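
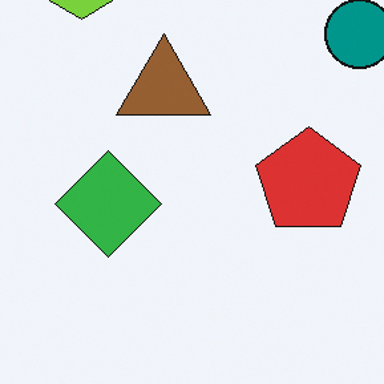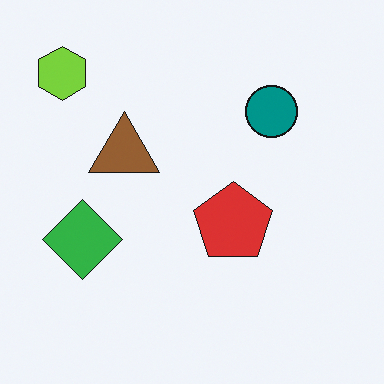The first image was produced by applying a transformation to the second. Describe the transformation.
The first image is the second cropped slightly and scaled back up.

The visible shapes are larger and the field of view is narrower; shapes near the original edges may be partly or wholly outside the frame — a crop-and-rescale.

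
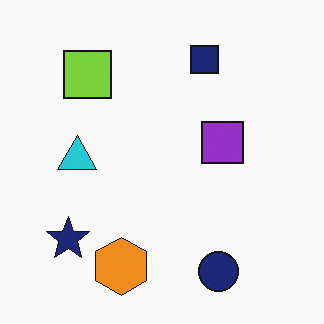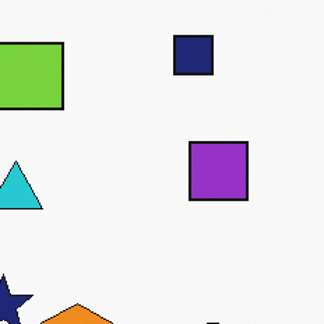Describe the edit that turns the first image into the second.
The image was cropped to a modestly smaller region and rescaled.

The visible shapes are larger and the field of view is narrower; shapes near the original edges may be partly or wholly outside the frame — a crop-and-rescale.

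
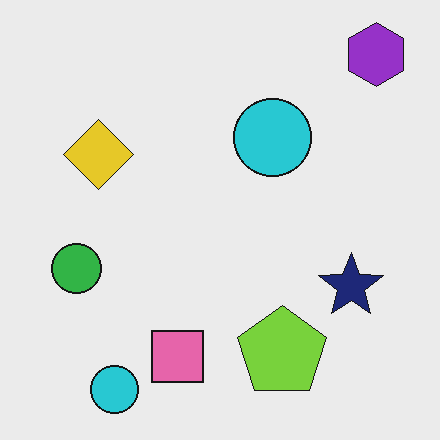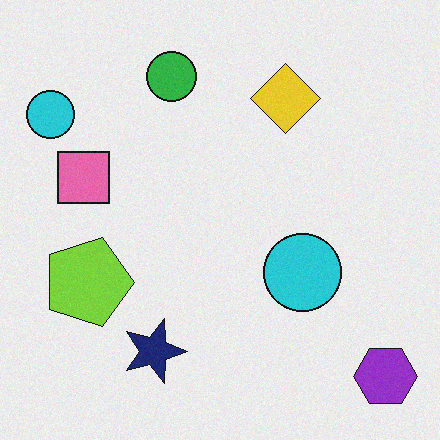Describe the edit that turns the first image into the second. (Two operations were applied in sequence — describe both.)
The second image is the first rotated 90° clockwise, then degraded with a light layer of grain.

The purple hexagon sits in the top-right of the first image and the bottom-right of the second — consistent with a whole-image 90° clockwise rotation. Random speckle covers the whole image, including the flat background.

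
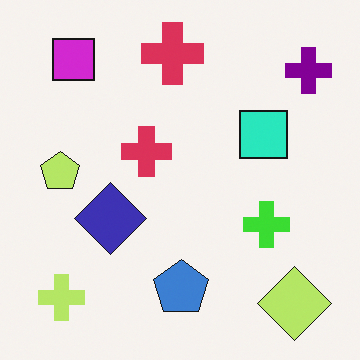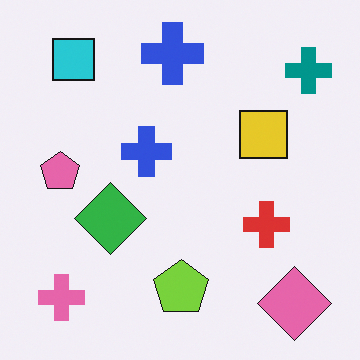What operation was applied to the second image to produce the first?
The first image is the second hue-shifted by a moderate amount.

Every shape's color has rotated by the same amount around the hue wheel — a uniform hue shift.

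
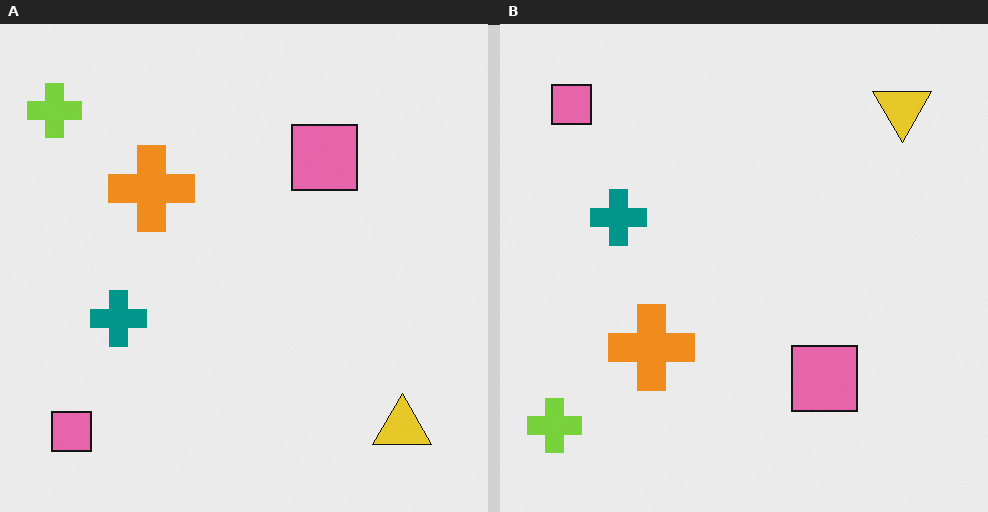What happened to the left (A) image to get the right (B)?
The right (B) image is the left (A) flipped vertically (top ↔ bottom).

The yellow triangle is in the bottom-right of the left (A) image and the top-right of the right (B) — shapes on opposite sides of the horizontal midline have swapped in a mirror flip.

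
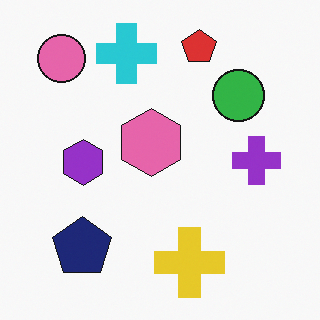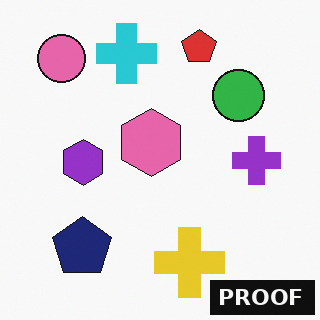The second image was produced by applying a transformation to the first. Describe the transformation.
Watermarked with the text "PROOF" in the lower-right corner.

A dark label reading "PROOF" appears in the lower-right corner.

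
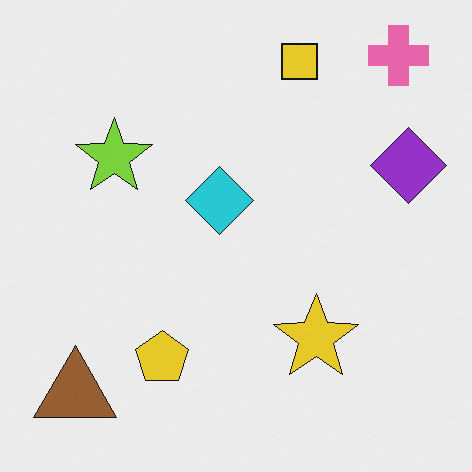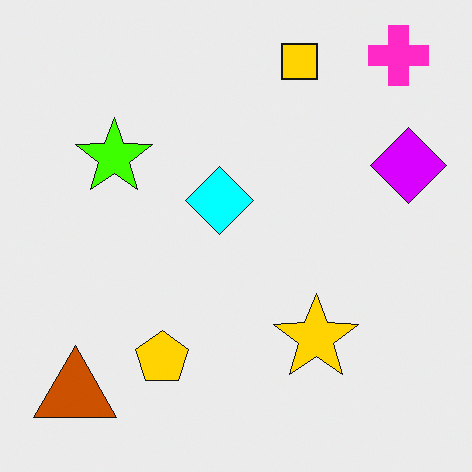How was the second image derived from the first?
This is the original image made much more vivid (saturation change).

All colors are more vivid — a global saturation change.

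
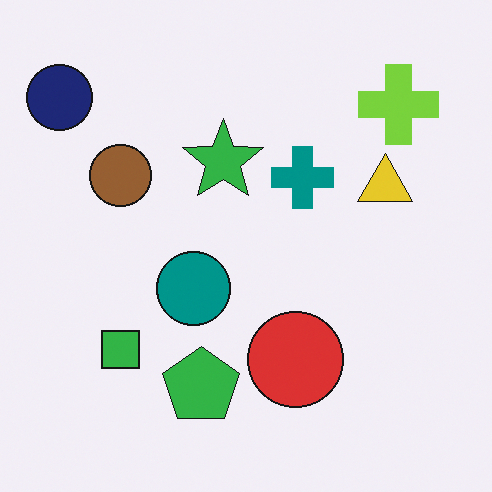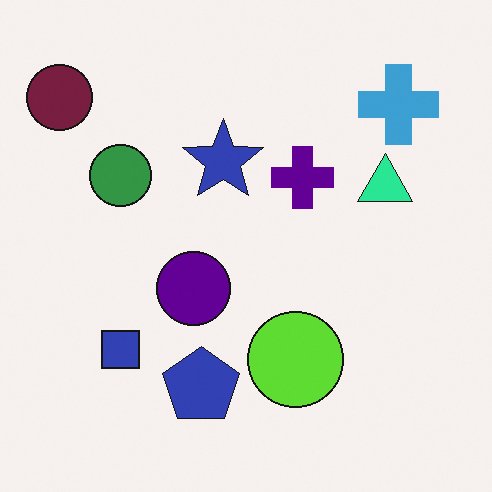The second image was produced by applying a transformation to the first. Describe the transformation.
The image was hue-shifted through roughly a third of the color wheel.

Every shape's color has rotated by the same amount around the hue wheel — a uniform hue shift.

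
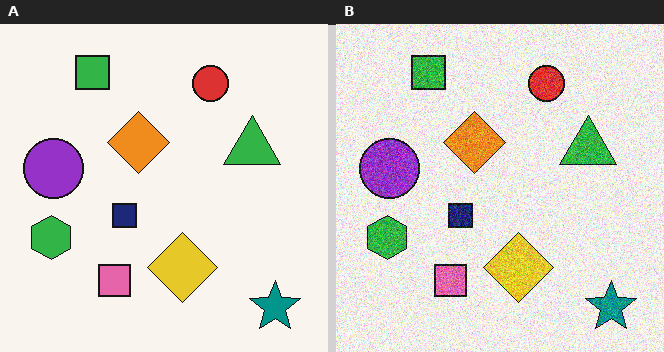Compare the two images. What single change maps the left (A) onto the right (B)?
The transformation is: degraded with a thick layer of grain.

Random speckle covers the whole image, including the flat background.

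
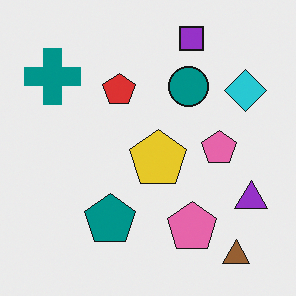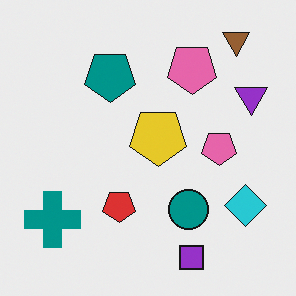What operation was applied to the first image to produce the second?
Flipped vertically (top ↔ bottom).

The purple square is in the top of the first image and the bottom of the second — shapes on opposite sides of the horizontal midline have swapped in a mirror flip.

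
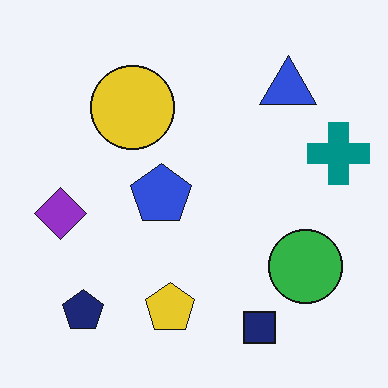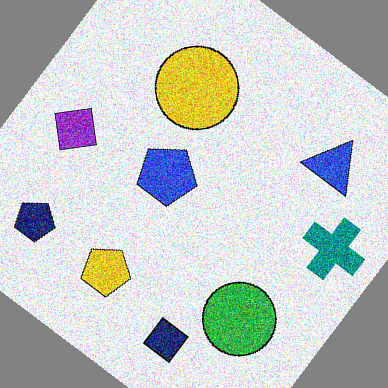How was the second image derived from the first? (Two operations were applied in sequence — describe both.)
The image was degraded with strong gaussian noise, then rotated clockwise by a large amount — several tens of degrees.

Random speckle covers the whole image, including the flat background. Every shape is tilted by the same angle and the image corners show triangular fill wedges — a whole-image rotation by a non-right angle.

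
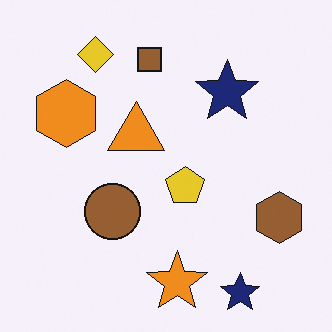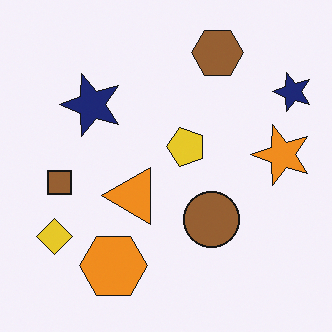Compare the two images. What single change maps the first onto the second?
This is the original image rotated 90° counter-clockwise.

The yellow diamond sits in the top-left of the first image and the bottom-left of the second — consistent with a whole-image 90° counter-clockwise rotation.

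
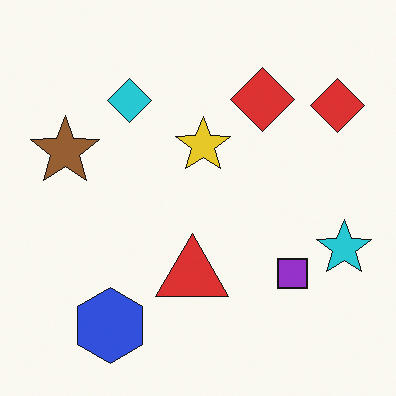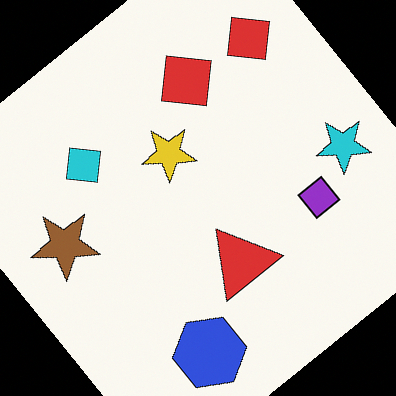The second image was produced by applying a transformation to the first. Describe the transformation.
The second image is the first rotated counter-clockwise by a large amount — several tens of degrees.

Every shape is tilted by the same angle and the image corners show triangular fill wedges — a whole-image rotation by a non-right angle.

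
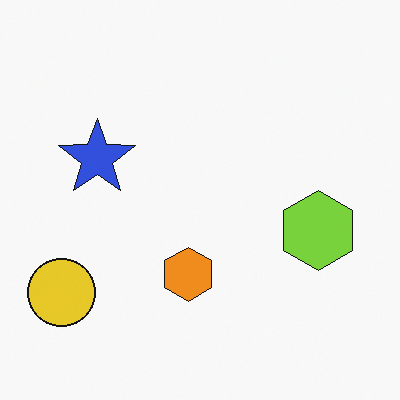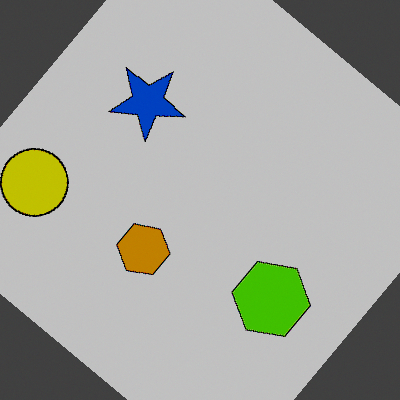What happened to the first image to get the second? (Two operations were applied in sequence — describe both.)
This is the original image rotated clockwise by a large amount — several tens of degrees, then heavily posterized to just a handful of flat colors.

Every shape is tilted by the same angle and the image corners show triangular fill wedges — a whole-image rotation by a non-right angle. Each flat color has snapped to a coarser quantized level — most visibly, the near-white background has dropped to a flat grey.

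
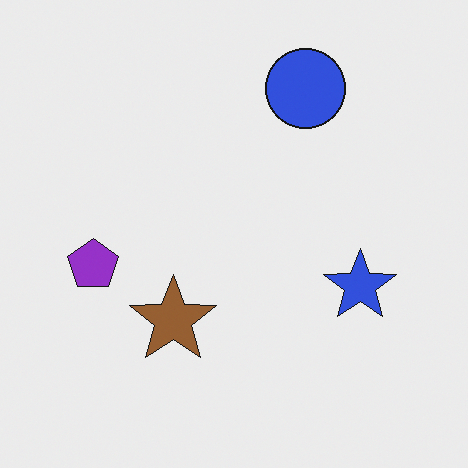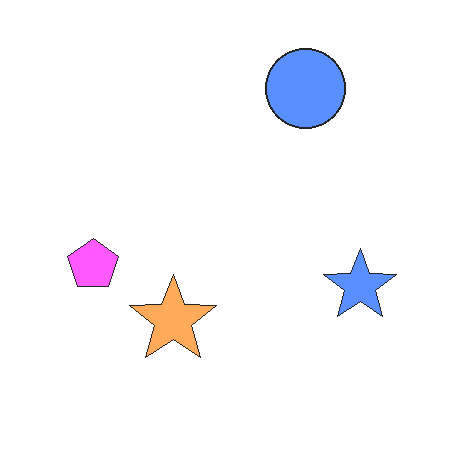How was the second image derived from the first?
It was brightened a lot.

Every pixel — background and shapes alike — is uniformly brightened.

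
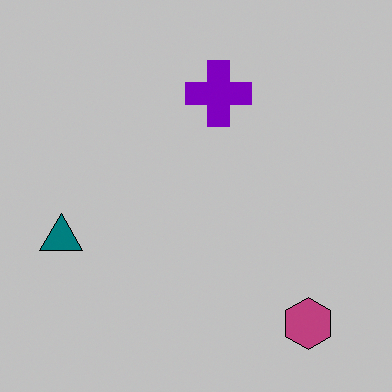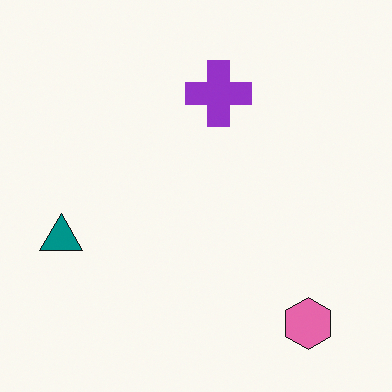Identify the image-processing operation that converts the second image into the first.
Aggressively posterized.

Each flat color has snapped to a coarser quantized level — most visibly, the near-white background has dropped to a flat grey.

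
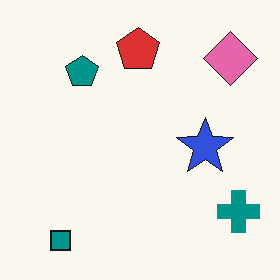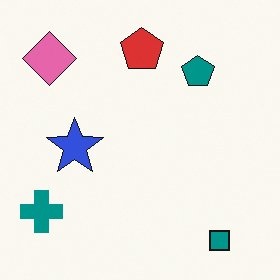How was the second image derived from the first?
This is the original image flipped horizontally (left ↔ right).

The teal cross is in the bottom-right of the first image and the bottom-left of the second — shapes on opposite sides of the vertical midline have swapped in a mirror flip.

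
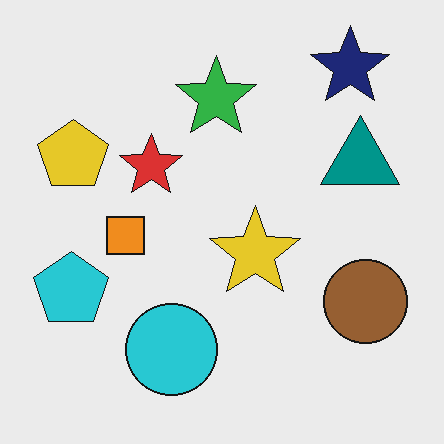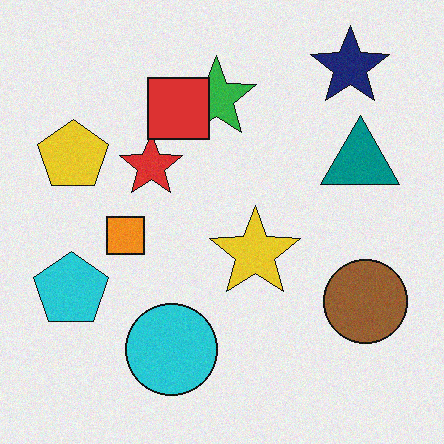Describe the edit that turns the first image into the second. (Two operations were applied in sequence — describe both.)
It was degraded with light additive noise, then overlaid with an additional red square.

Random speckle covers the whole image, including the flat background. A red square appears in the second image that is absent from the first.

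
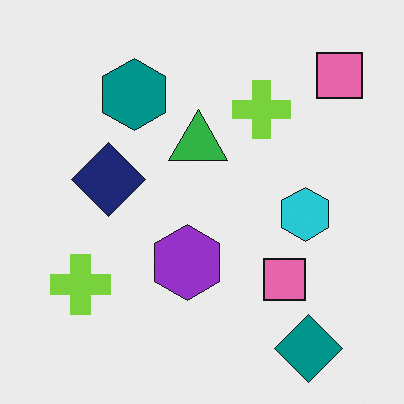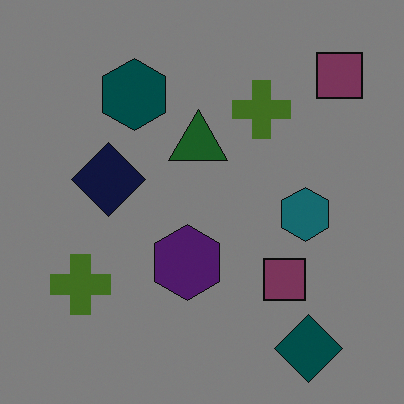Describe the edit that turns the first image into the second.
The image was noticeably darkened.

Every pixel — background and shapes alike — is uniformly darkened.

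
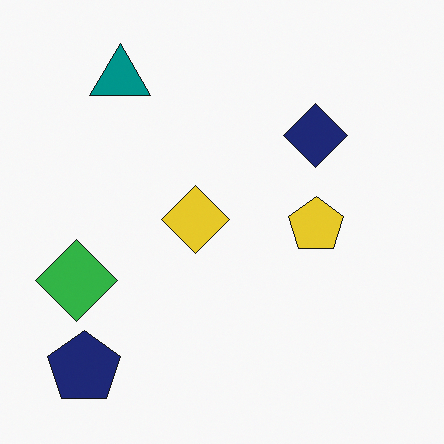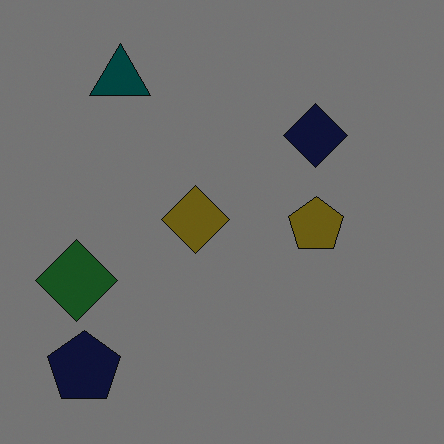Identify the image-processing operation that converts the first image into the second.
It was noticeably darkened.

Every pixel — background and shapes alike — is uniformly darkened.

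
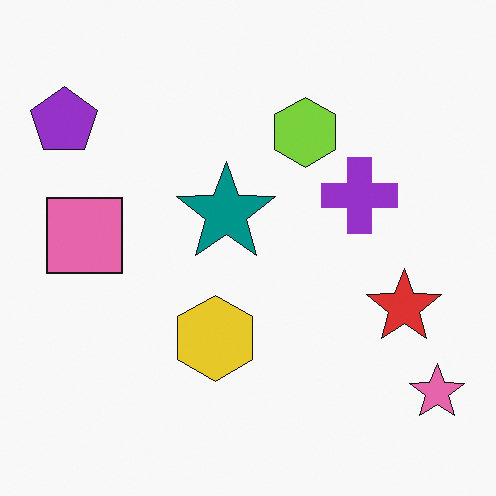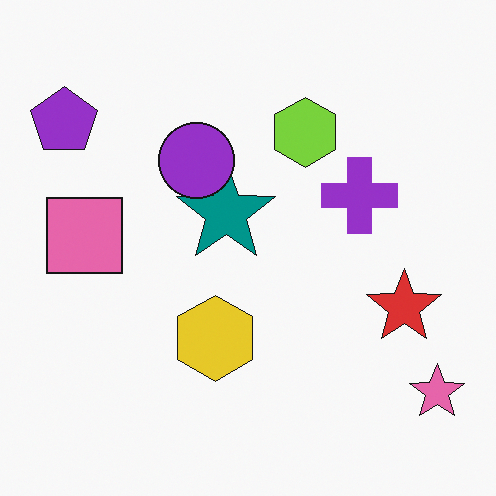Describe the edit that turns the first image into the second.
It was overlaid with an additional purple circle.

A purple circle appears in the second image that is absent from the first.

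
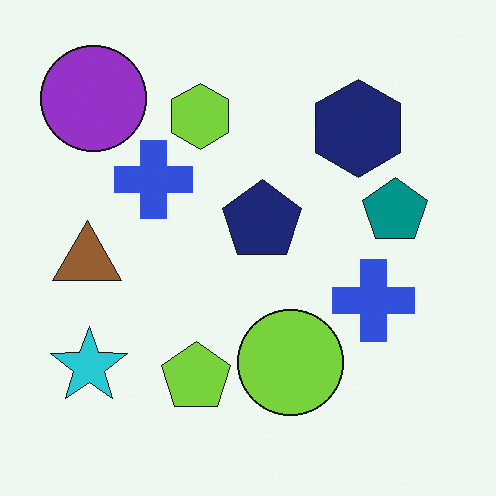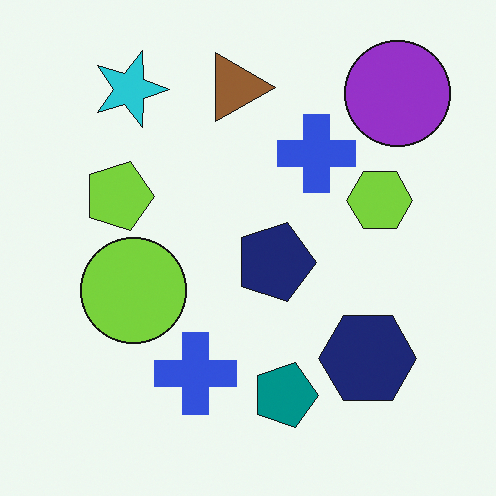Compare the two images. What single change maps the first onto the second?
The image was rotated 90° clockwise.

The purple circle sits in the top-left of the first image and the top-right of the second — consistent with a whole-image 90° clockwise rotation.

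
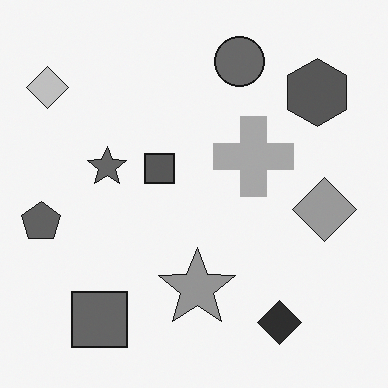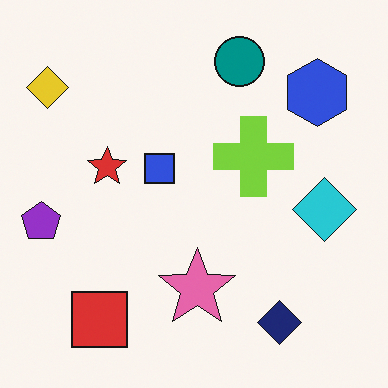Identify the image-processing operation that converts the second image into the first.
Converted to grayscale.

All color is removed — every shape is now a shade of grey.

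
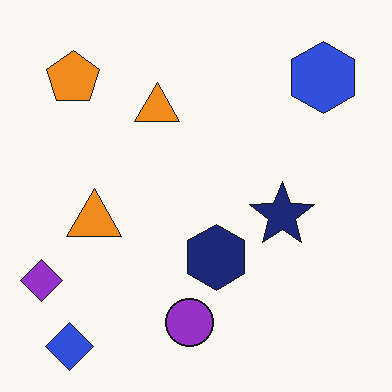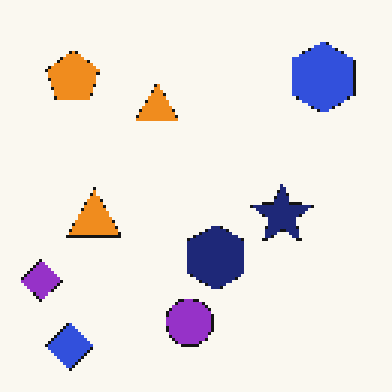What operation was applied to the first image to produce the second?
It was lightly pixelated (a mild mosaic effect).

Shapes are reduced to large square blocks; fine edges and outlines are lost — a downscale-then-upscale (mosaic) effect.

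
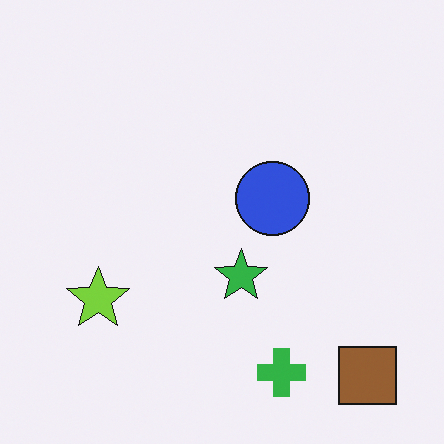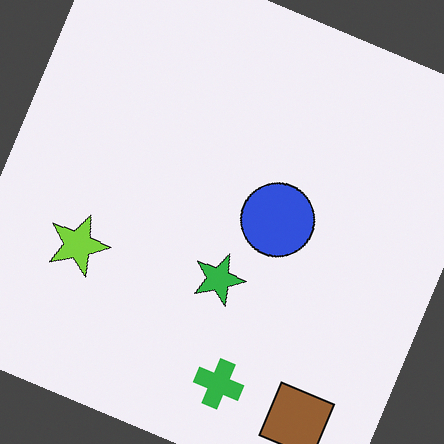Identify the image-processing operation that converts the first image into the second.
The transformation is: rotated clockwise by a clearly visible amount.

Every shape is tilted by the same angle and the image corners show triangular fill wedges — a whole-image rotation by a non-right angle.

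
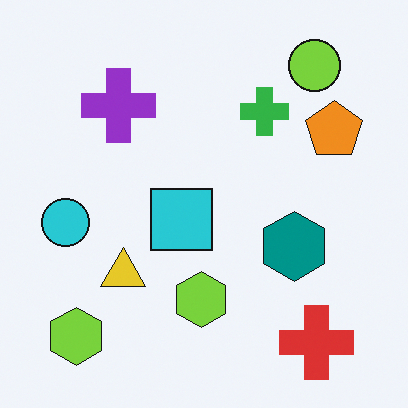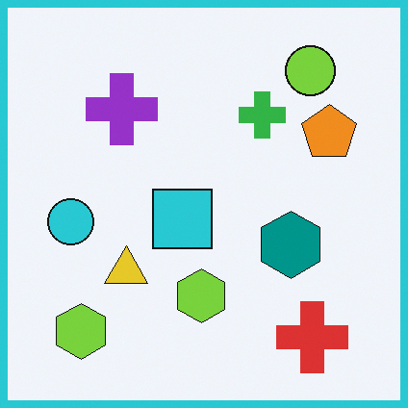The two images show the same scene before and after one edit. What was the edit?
It was framed with a cyan border.

A solid cyan frame runs around the edge of the second image, with the content slightly shrunk inside it.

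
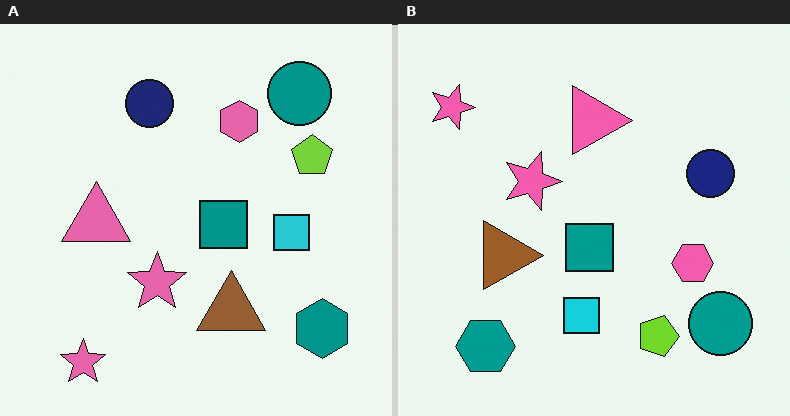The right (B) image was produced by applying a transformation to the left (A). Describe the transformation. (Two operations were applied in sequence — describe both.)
The transformation is: rotated 90° clockwise, then slightly oversaturated.

The teal hexagon sits in the bottom-right of the left (A) image and the bottom-left of the right (B) — consistent with a whole-image 90° clockwise rotation. All colors are more vivid — a global saturation change.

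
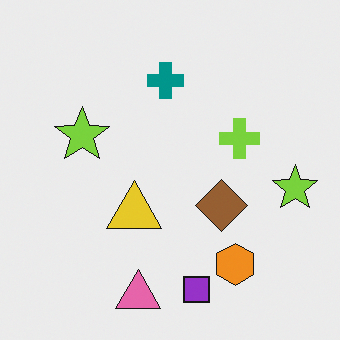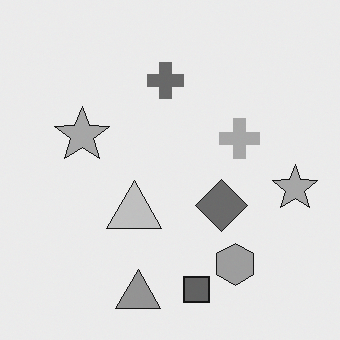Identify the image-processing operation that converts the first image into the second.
The second image is the first converted to grayscale.

All color is removed — every shape is now a shade of grey.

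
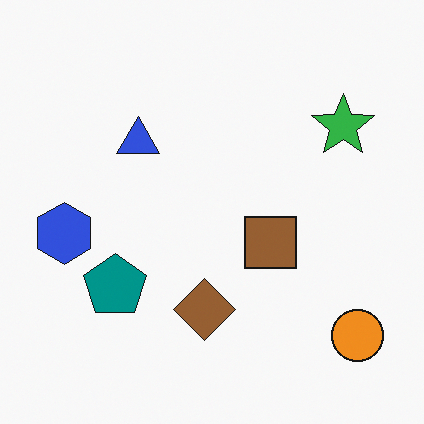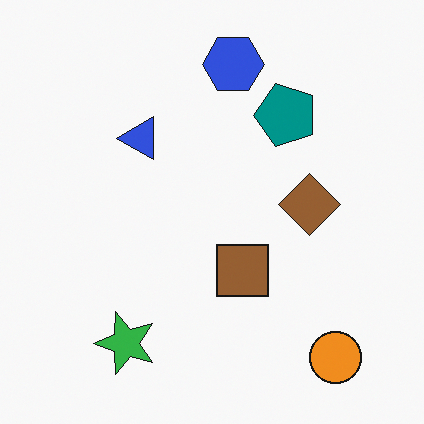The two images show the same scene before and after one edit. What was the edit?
The second image is the first transposed (reflected across the top-left ↔ bottom-right diagonal).

Shapes have swapped their row and column positions — what was in the top-right is now in the bottom-left — a diagonal reflection.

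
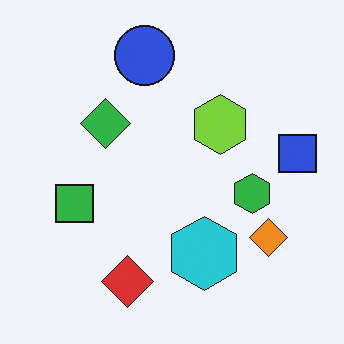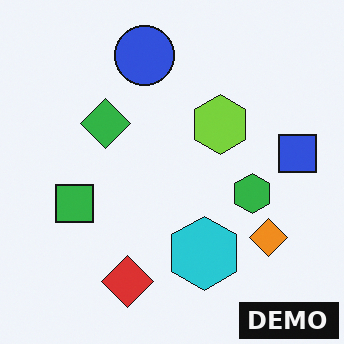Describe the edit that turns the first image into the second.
The transformation is: watermarked with the text "DEMO" in the lower-right corner.

A dark label reading "DEMO" appears in the lower-right corner.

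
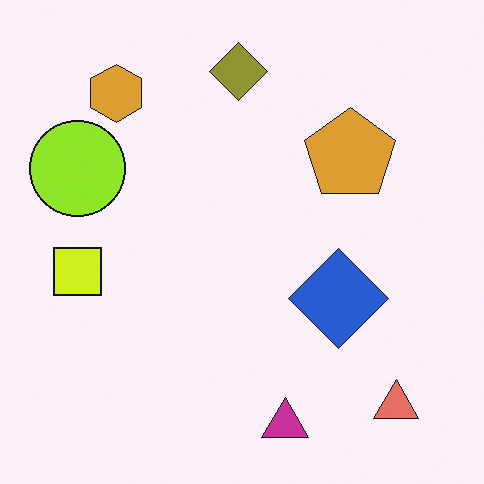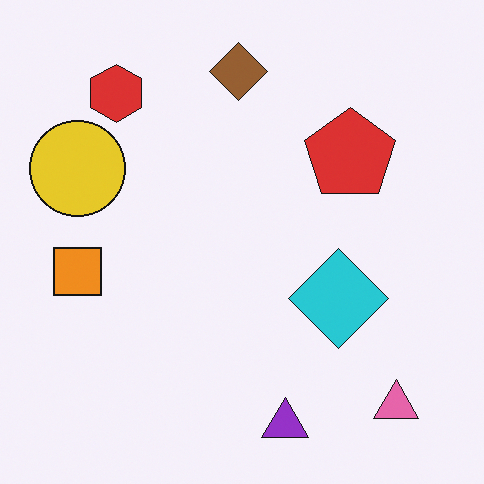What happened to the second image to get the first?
The image was hue-shifted by a small amount.

Every shape's color has rotated by the same amount around the hue wheel — a uniform hue shift.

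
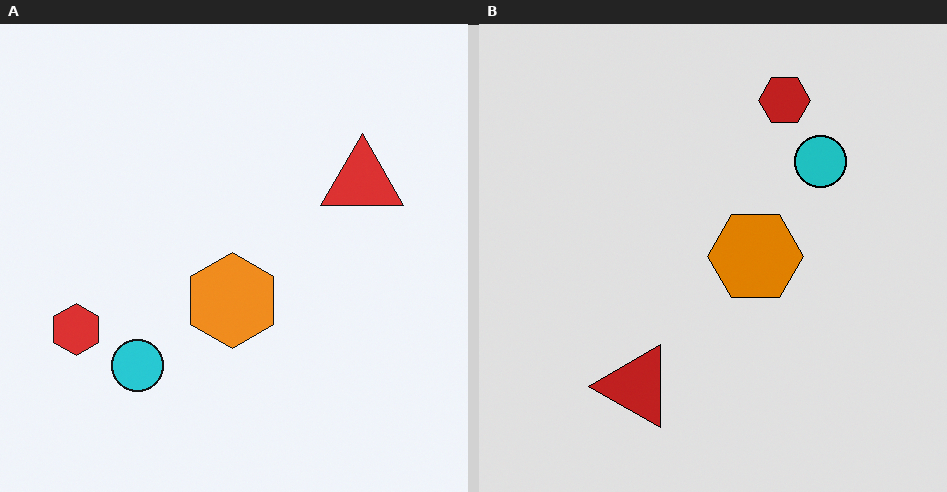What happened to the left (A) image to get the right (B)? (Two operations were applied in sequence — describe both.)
Transposed (reflected across the top-left ↔ bottom-right diagonal), then moderately posterized.

Shapes have swapped their row and column positions — what was in the top-right is now in the bottom-left — a diagonal reflection. Each flat color has snapped to a coarser quantized level — most visibly, the near-white background has dropped to a flat grey.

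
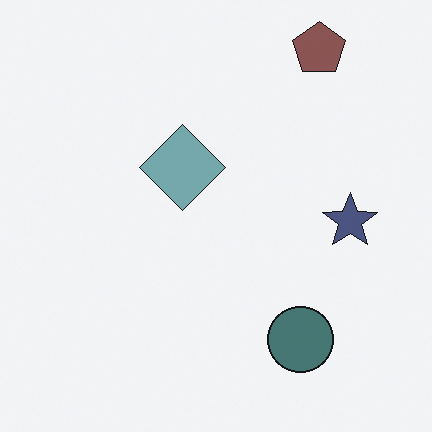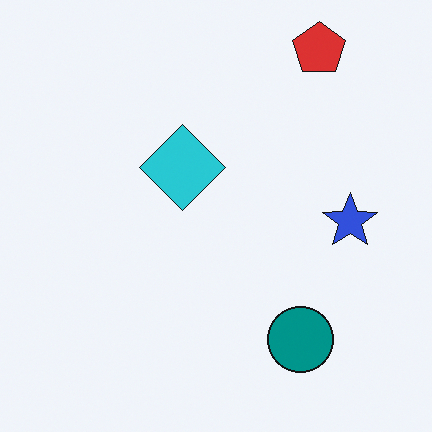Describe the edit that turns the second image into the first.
The image was made much more muted (saturation change).

All colors are more muted and greyish — a global saturation change.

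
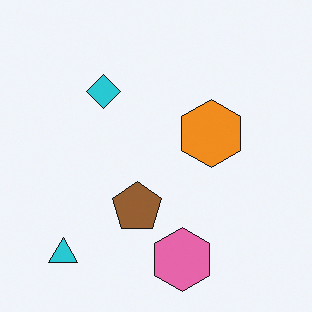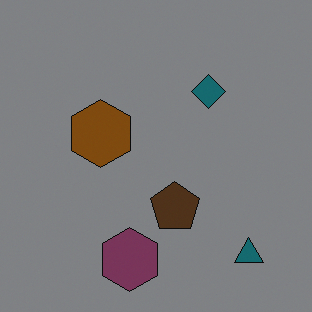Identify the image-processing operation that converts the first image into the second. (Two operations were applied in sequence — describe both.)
It was flipped horizontally (left ↔ right), then noticeably darkened.

The cyan triangle is in the bottom-left of the first image and the bottom-right of the second — shapes on opposite sides of the vertical midline have swapped in a mirror flip. Every pixel — background and shapes alike — is uniformly darkened.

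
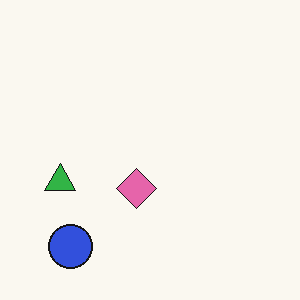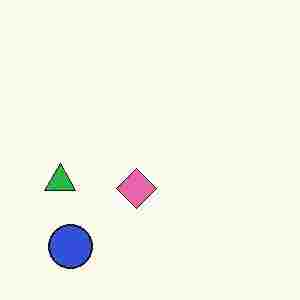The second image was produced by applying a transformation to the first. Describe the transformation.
The transformation is: degraded with heavy JPEG compression.

Blocky 8×8 compression artifacts appear around shape edges and the flat background shows ringing — characteristic JPEG degradation.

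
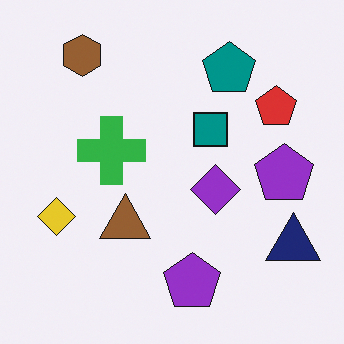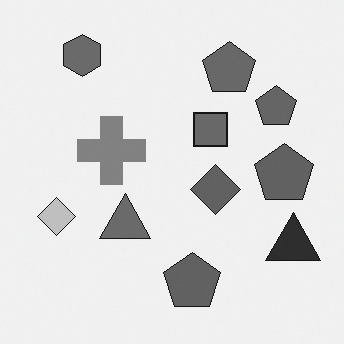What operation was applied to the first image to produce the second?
This is the original image converted to grayscale.

All color is removed — every shape is now a shade of grey.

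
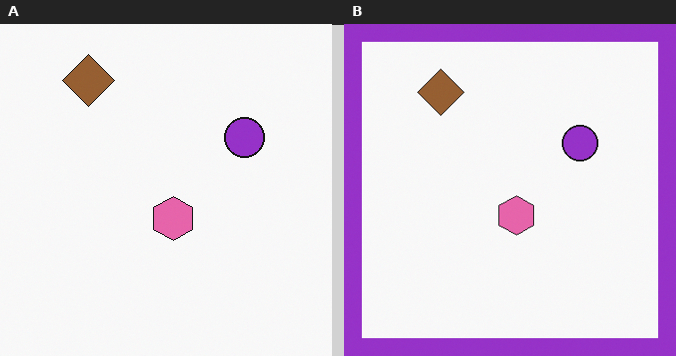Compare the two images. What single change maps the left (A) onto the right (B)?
This is the original image framed with a purple border.

A solid purple frame runs around the edge of the right (B) image, with the content slightly shrunk inside it.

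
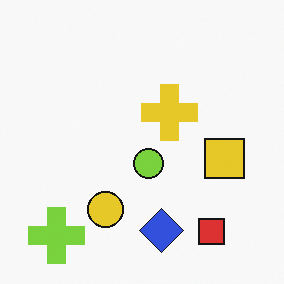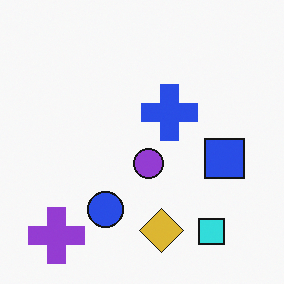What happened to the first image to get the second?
It was hue-shifted by a large amount.

Every shape's color has rotated by the same amount around the hue wheel — a uniform hue shift.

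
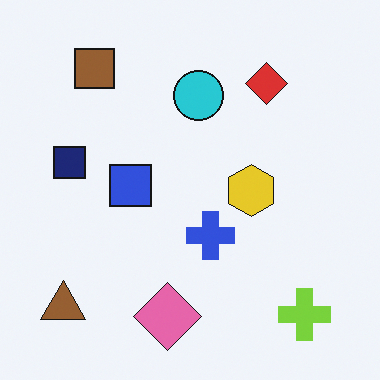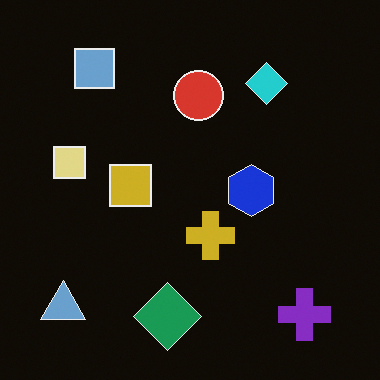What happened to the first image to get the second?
This is the original image color-inverted (negative).

The light background has become dark and every shape's color is its complement — a photographic negative.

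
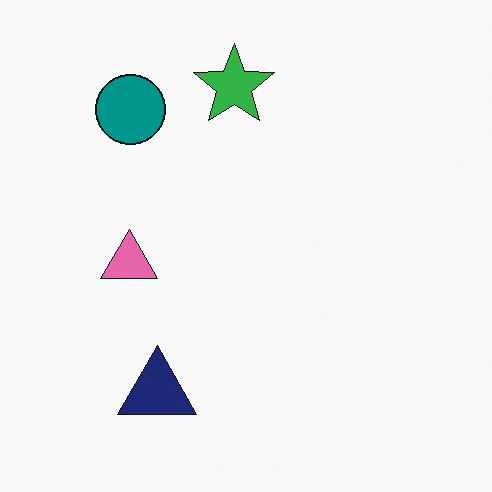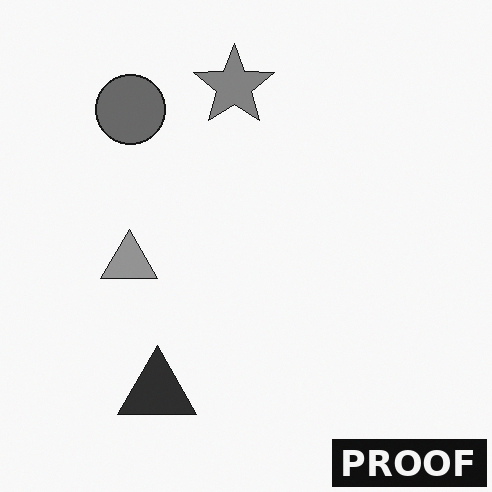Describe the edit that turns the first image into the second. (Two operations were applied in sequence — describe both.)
The transformation is: converted to grayscale, then watermarked with the text "PROOF" in the lower-right corner.

All color is removed — every shape is now a shade of grey. A dark label reading "PROOF" appears in the lower-right corner.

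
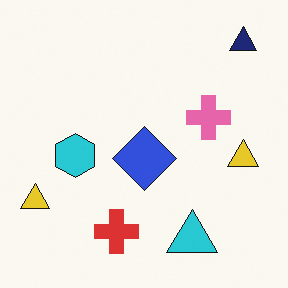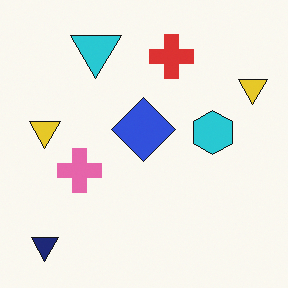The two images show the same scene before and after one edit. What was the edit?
The transformation is: rotated 180°.

The navy triangle sits in the top-right of the first image and the bottom-left of the second — consistent with a whole-image 180° rotation.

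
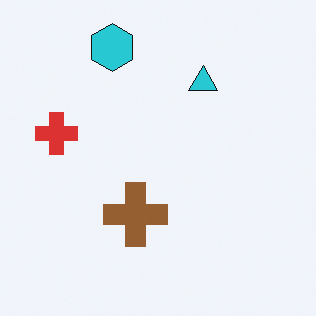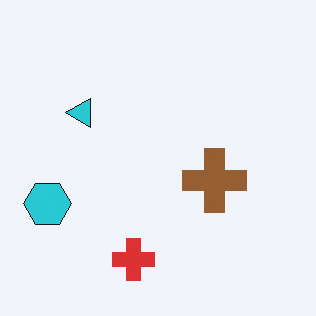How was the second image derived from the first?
The image was rotated 90° counter-clockwise.

The cyan hexagon sits in the top of the first image and the left of the second — consistent with a whole-image 90° counter-clockwise rotation.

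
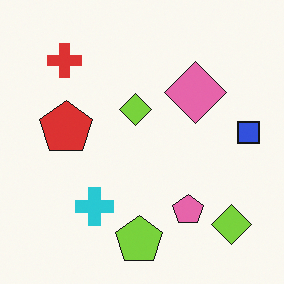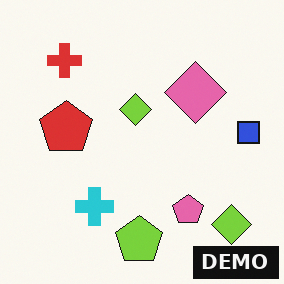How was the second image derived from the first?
This is the original image watermarked with the text "DEMO" in the lower-right corner.

A dark label reading "DEMO" appears in the lower-right corner.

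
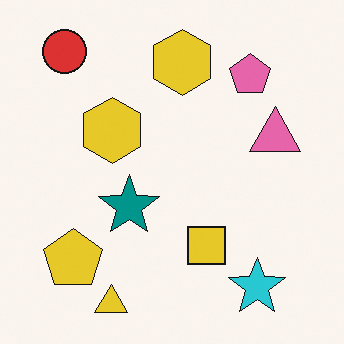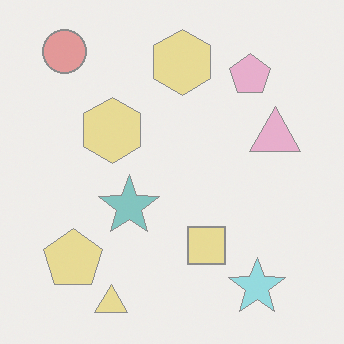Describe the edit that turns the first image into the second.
Given much lower contrast.

Tones are pushed toward mid-grey across the whole image — a global contrast change.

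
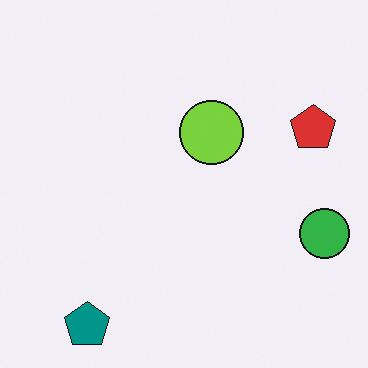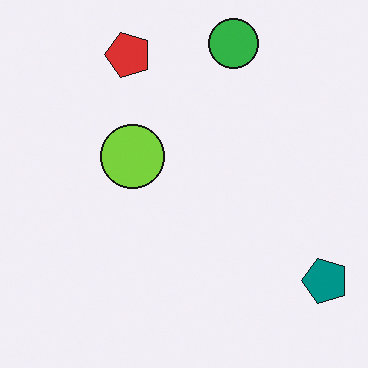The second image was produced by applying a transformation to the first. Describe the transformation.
It was rotated 90° counter-clockwise.

The teal pentagon sits in the bottom-left of the first image and the bottom-right of the second — consistent with a whole-image 90° counter-clockwise rotation.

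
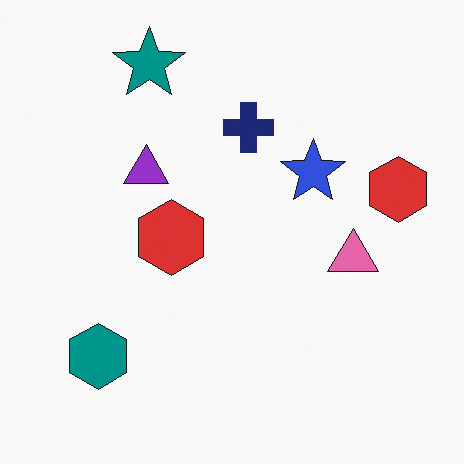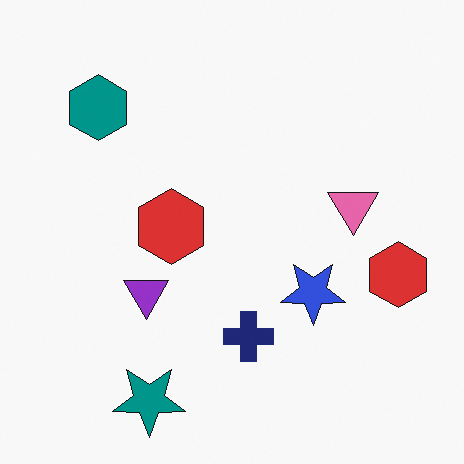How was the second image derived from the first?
The second image is the first flipped vertically (top ↔ bottom).

The teal star is in the top-left of the first image and the bottom-left of the second — shapes on opposite sides of the horizontal midline have swapped in a mirror flip.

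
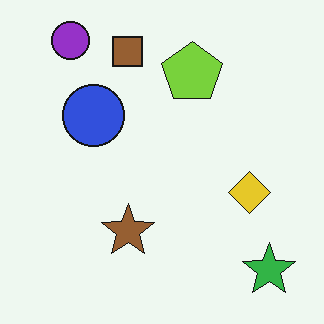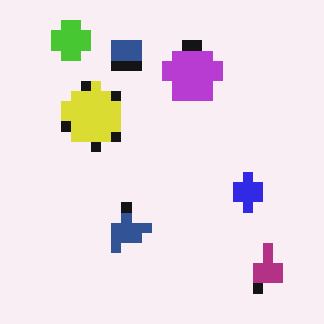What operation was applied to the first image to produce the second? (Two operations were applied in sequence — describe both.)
The image was heavily pixelated into large blocks, then hue-shifted through roughly half the color wheel.

Shapes are reduced to large square blocks; fine edges and outlines are lost — a downscale-then-upscale (mosaic) effect. Every shape's color has rotated by the same amount around the hue wheel — a uniform hue shift.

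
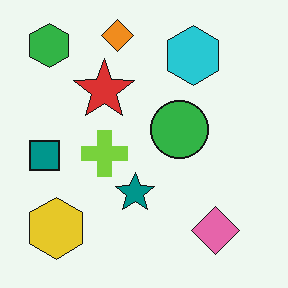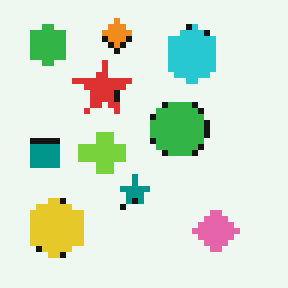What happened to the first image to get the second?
Pixelated into visible square blocks.

Shapes are reduced to large square blocks; fine edges and outlines are lost — a downscale-then-upscale (mosaic) effect.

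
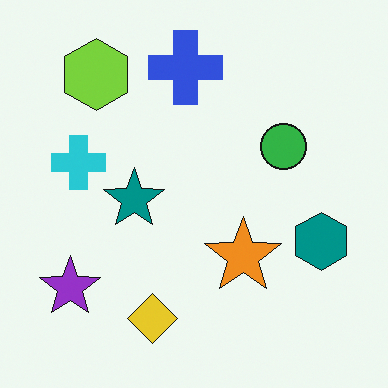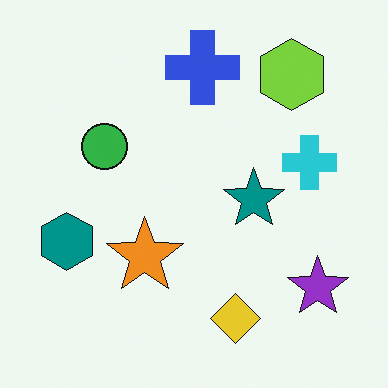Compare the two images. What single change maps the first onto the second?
The transformation is: flipped horizontally (left ↔ right).

The teal hexagon is in the right of the first image and the left of the second — shapes on opposite sides of the vertical midline have swapped in a mirror flip.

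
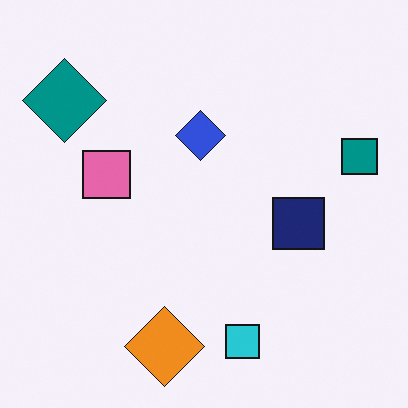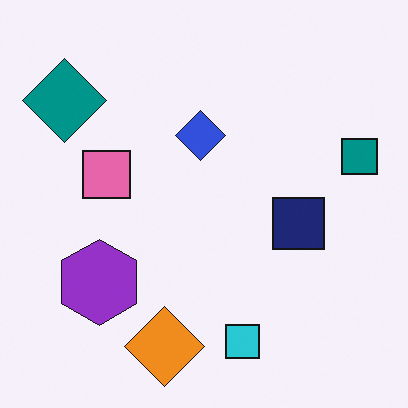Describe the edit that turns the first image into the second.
This is the original image overlaid with an additional purple hexagon.

A purple hexagon appears in the second image that is absent from the first.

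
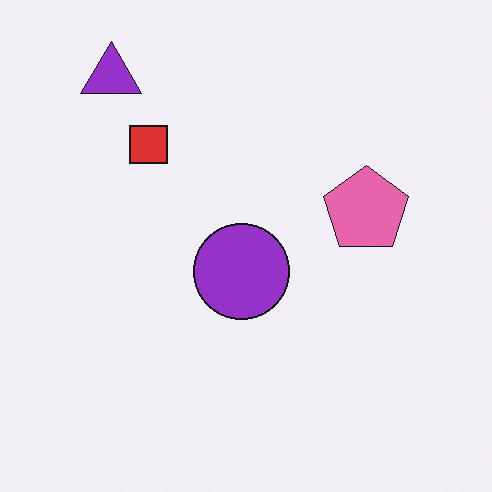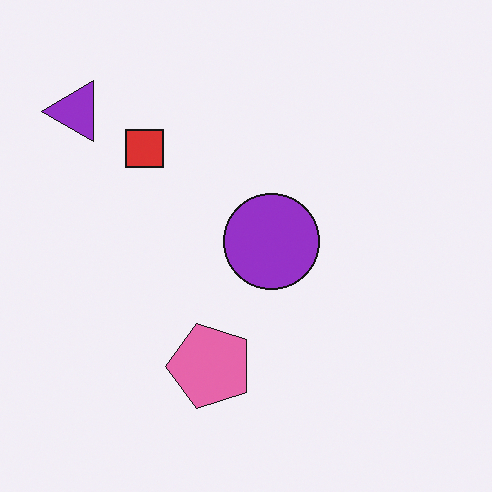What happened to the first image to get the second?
The image was transposed (reflected across the top-left ↔ bottom-right diagonal).

Shapes have swapped their row and column positions — what was in the top-right is now in the bottom-left — a diagonal reflection.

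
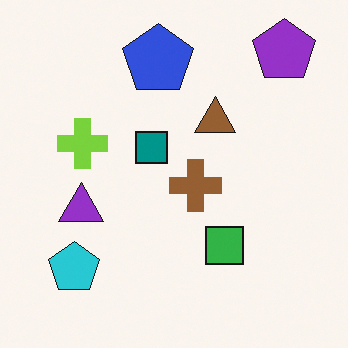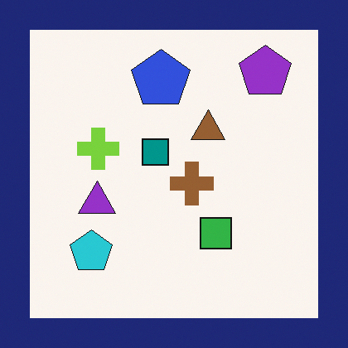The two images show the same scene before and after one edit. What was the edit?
It was framed with a navy border.

A solid navy frame runs around the edge of the second image, with the content slightly shrunk inside it.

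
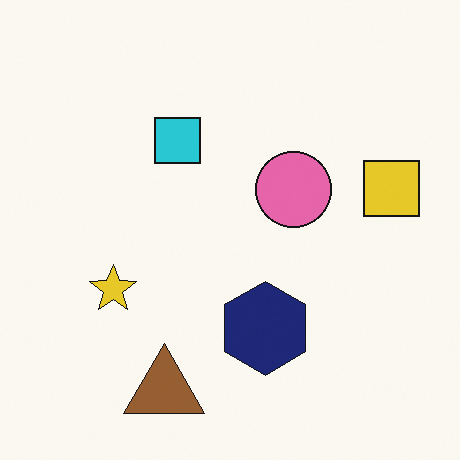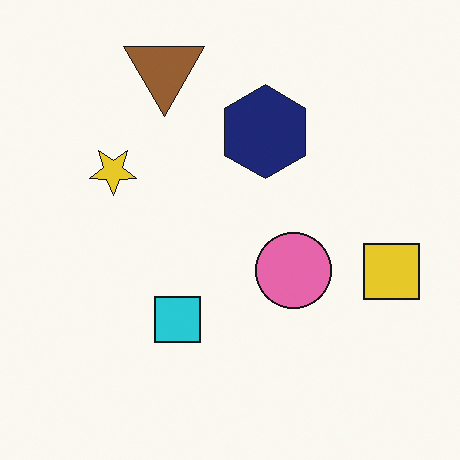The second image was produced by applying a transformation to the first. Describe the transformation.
It was flipped vertically (top ↔ bottom).

The brown triangle is in the bottom of the first image and the top of the second — shapes on opposite sides of the horizontal midline have swapped in a mirror flip.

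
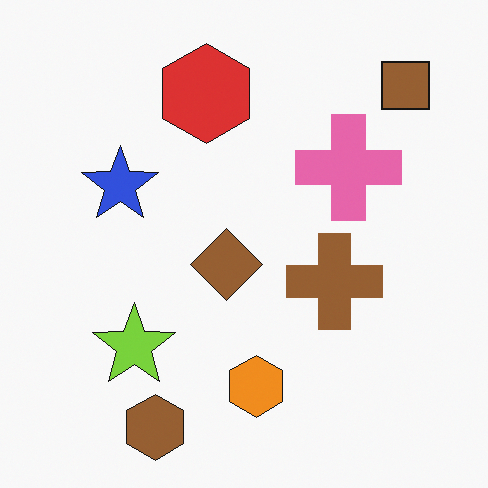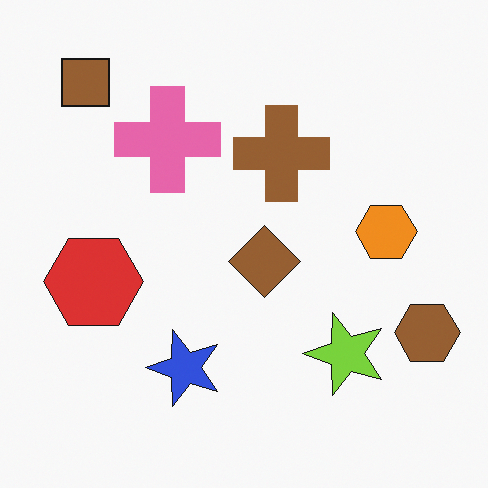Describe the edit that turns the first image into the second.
Rotated 90° counter-clockwise.

The brown square sits in the top-right of the first image and the top-left of the second — consistent with a whole-image 90° counter-clockwise rotation.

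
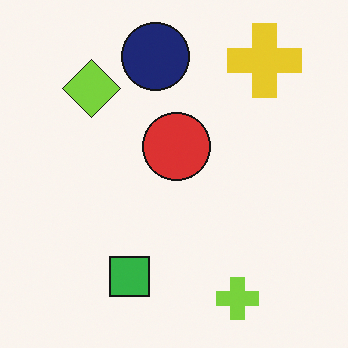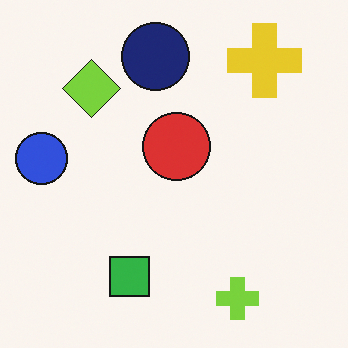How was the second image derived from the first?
This is the original image overlaid with an additional blue circle.

A blue circle appears in the second image that is absent from the first.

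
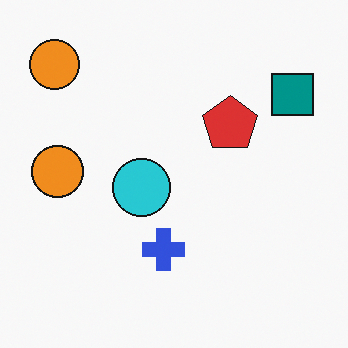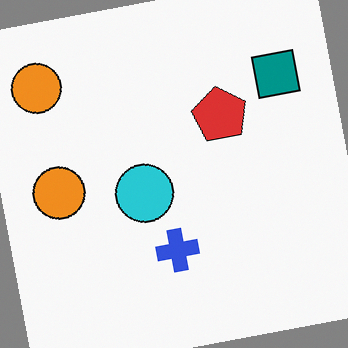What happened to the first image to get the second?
The second image is the first rotated counter-clockwise by a slight angle.

Every shape is tilted by the same angle and the image corners show triangular fill wedges — a whole-image rotation by a non-right angle.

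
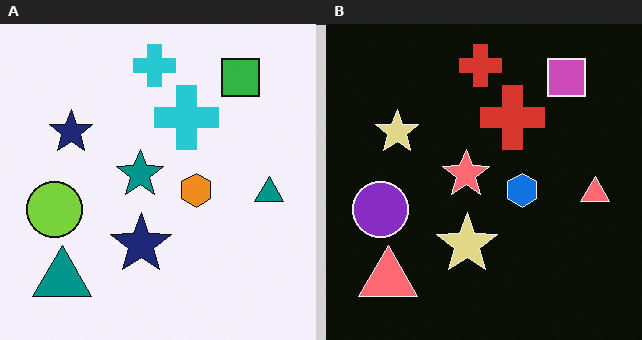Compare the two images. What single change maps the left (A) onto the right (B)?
The right (B) image is the left (A) color-inverted (negative).

The light background has become dark and every shape's color is its complement — a photographic negative.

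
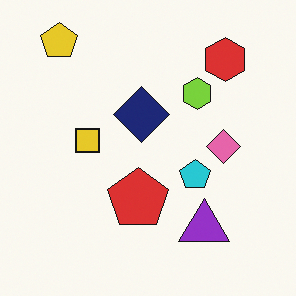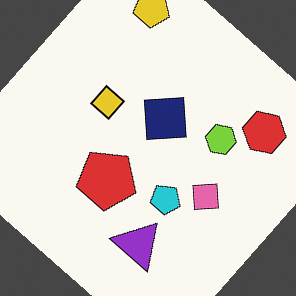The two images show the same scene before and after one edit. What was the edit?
This is the original image rotated clockwise by a large amount — several tens of degrees.

Every shape is tilted by the same angle and the image corners show triangular fill wedges — a whole-image rotation by a non-right angle.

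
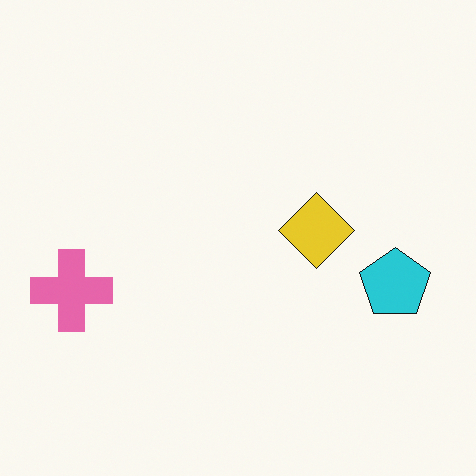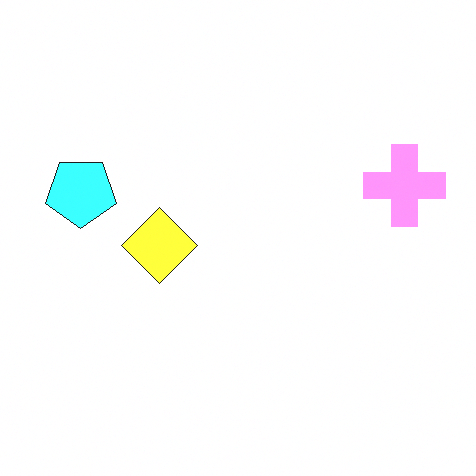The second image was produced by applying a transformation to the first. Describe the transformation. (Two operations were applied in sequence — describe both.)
This is the original image noticeably brightened, then rotated 180°.

Every pixel — background and shapes alike — is uniformly brightened. The pink cross sits in the left of the first image and the right of the second — consistent with a whole-image 180° rotation.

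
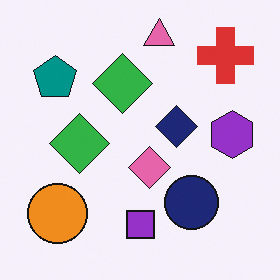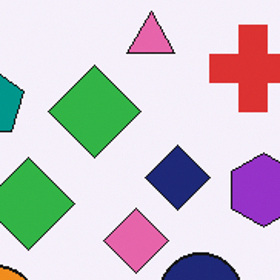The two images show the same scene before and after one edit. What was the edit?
It was cropped slightly and scaled back up.

The visible shapes are larger and the field of view is narrower; shapes near the original edges may be partly or wholly outside the frame — a crop-and-rescale.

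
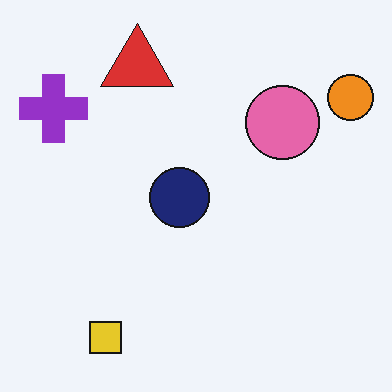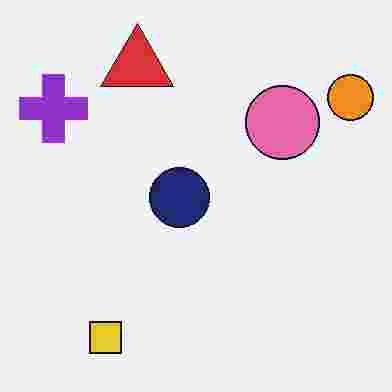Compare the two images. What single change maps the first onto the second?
The transformation is: heavily JPEG-compressed with obvious blocking artifacts.

Blocky 8×8 compression artifacts appear around shape edges and the flat background shows ringing — characteristic JPEG degradation.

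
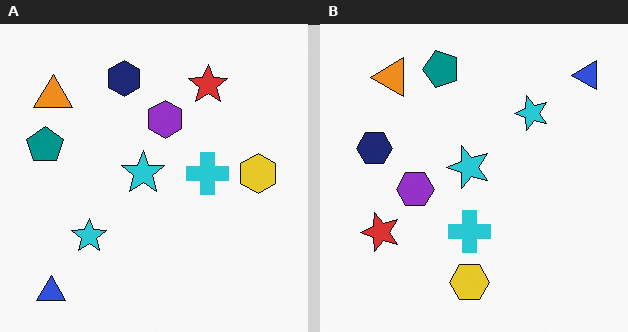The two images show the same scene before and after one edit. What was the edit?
The right (B) image is the left (A) transposed (reflected across the top-left ↔ bottom-right diagonal).

Shapes have swapped their row and column positions — what was in the top-right is now in the bottom-left — a diagonal reflection.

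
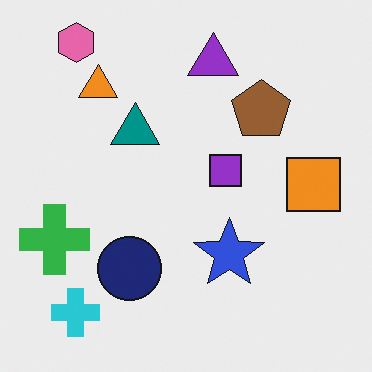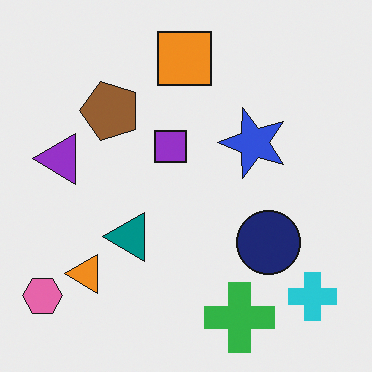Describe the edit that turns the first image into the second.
Rotated 90° counter-clockwise.

The pink hexagon sits in the top-left of the first image and the bottom-left of the second — consistent with a whole-image 90° counter-clockwise rotation.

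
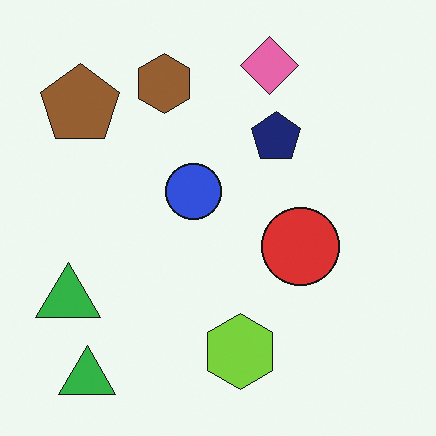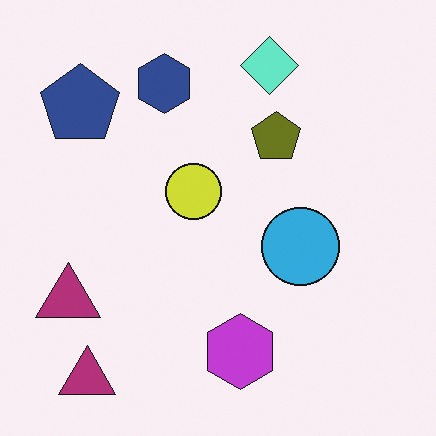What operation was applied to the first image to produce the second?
This is the original image hue-shifted through roughly half the color wheel.

Every shape's color has rotated by the same amount around the hue wheel — a uniform hue shift.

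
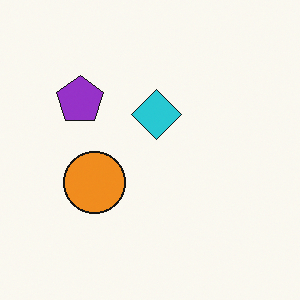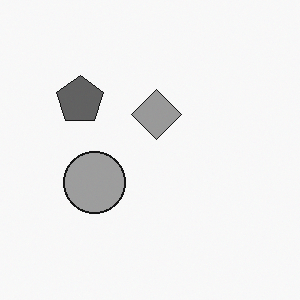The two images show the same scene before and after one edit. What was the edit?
The transformation is: converted to grayscale.

All color is removed — every shape is now a shade of grey.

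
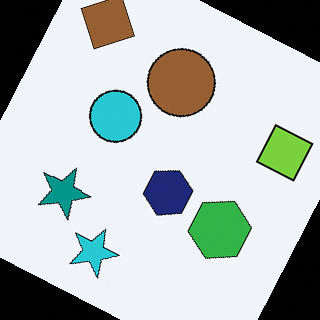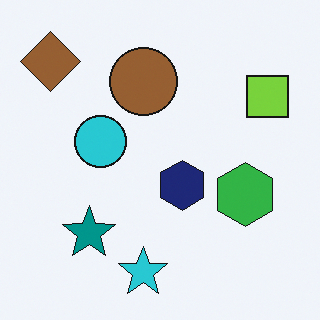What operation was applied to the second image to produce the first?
It was rotated clockwise by a moderate amount.

Every shape is tilted by the same angle and the image corners show triangular fill wedges — a whole-image rotation by a non-right angle.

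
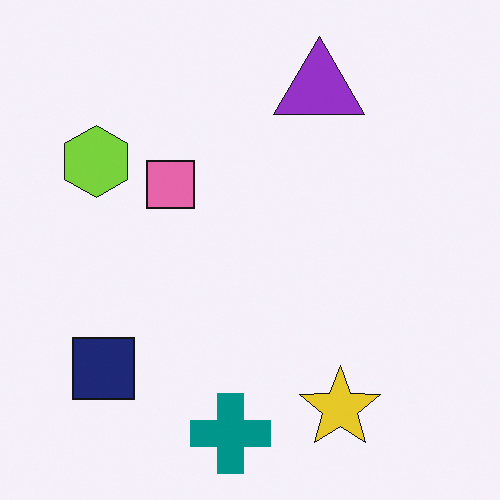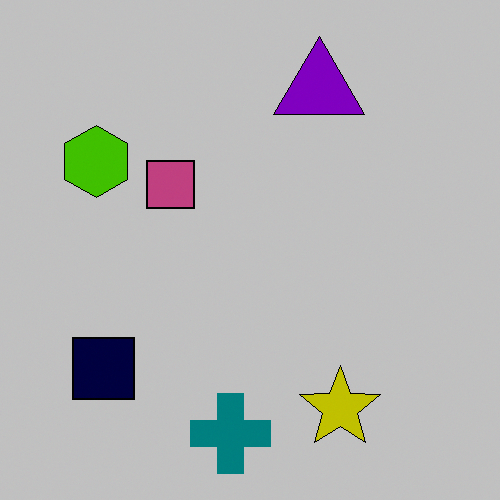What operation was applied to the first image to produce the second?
This is the original image aggressively posterized.

Each flat color has snapped to a coarser quantized level — most visibly, the near-white background has dropped to a flat grey.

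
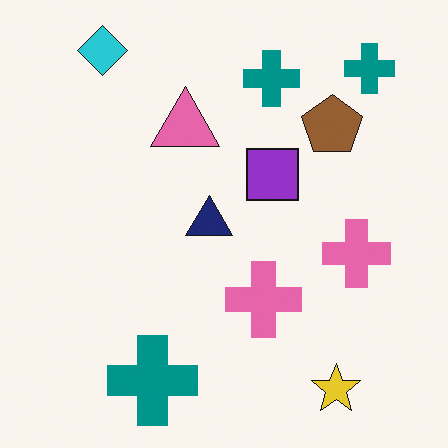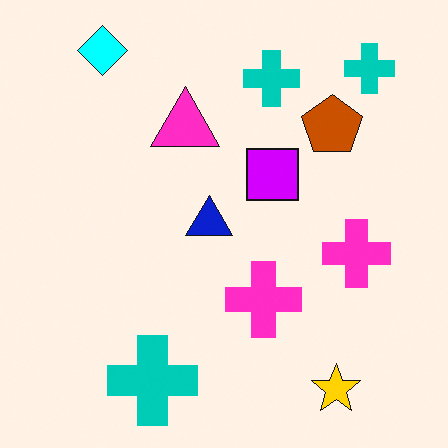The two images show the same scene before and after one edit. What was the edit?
The second image is the first heavily oversaturated.

All colors are more vivid — a global saturation change.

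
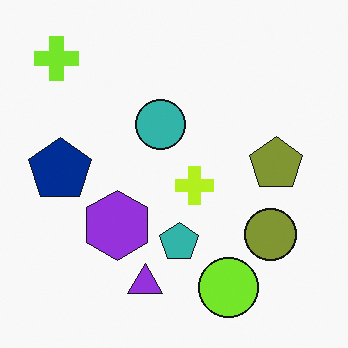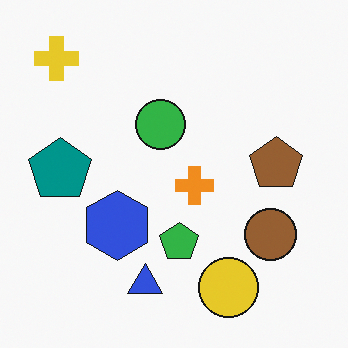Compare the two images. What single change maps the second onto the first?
The image was hue-shifted by a small amount.

Every shape's color has rotated by the same amount around the hue wheel — a uniform hue shift.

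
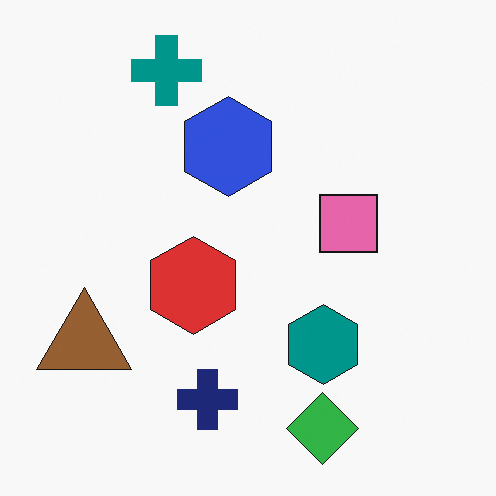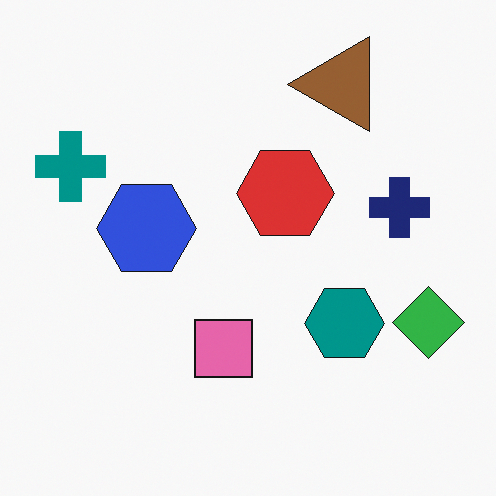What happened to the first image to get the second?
The second image is the first transposed (reflected across the top-left ↔ bottom-right diagonal).

Shapes have swapped their row and column positions — what was in the top-right is now in the bottom-left — a diagonal reflection.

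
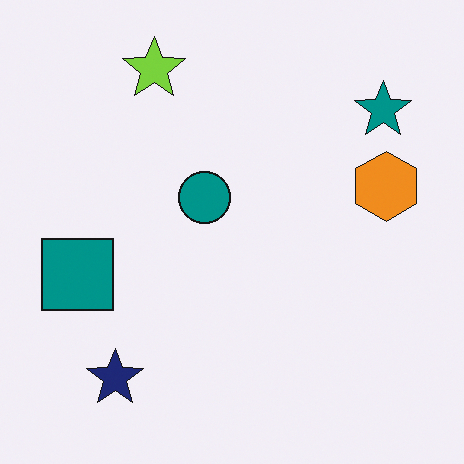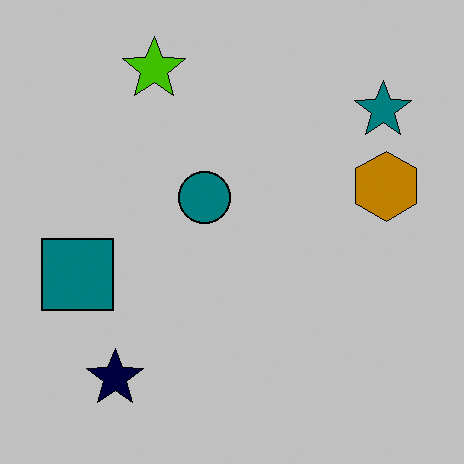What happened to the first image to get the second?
It was aggressively posterized.

Each flat color has snapped to a coarser quantized level — most visibly, the near-white background has dropped to a flat grey.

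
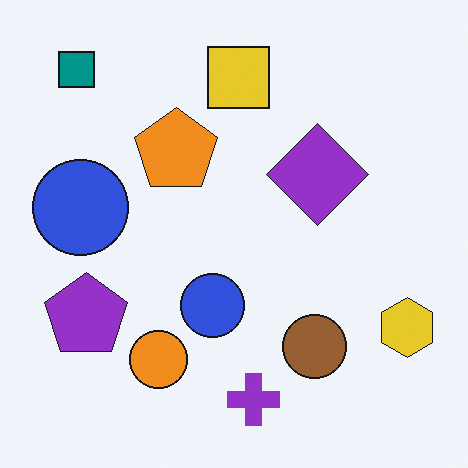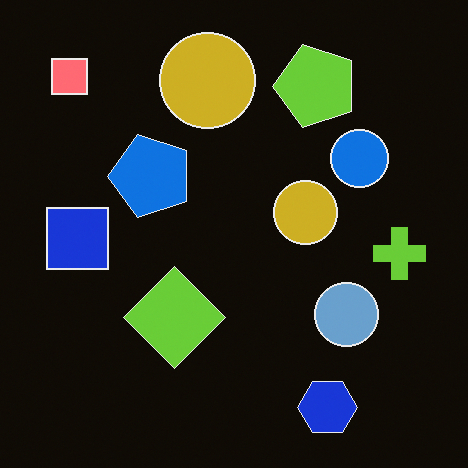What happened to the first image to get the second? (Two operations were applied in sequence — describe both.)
The second image is the first transposed (reflected across the top-left ↔ bottom-right diagonal), then color-inverted (negative).

Shapes have swapped their row and column positions — what was in the top-right is now in the bottom-left — a diagonal reflection. The light background has become dark and every shape's color is its complement — a photographic negative.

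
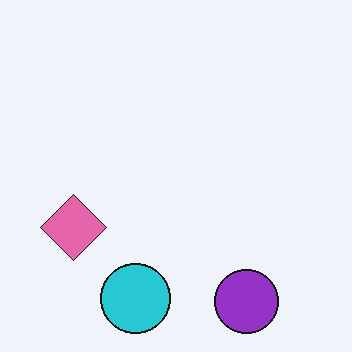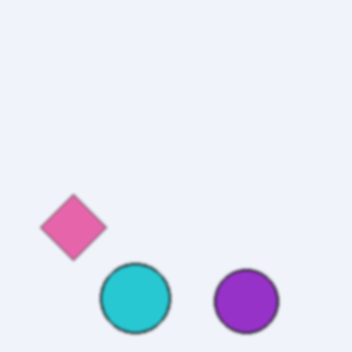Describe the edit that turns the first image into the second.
It was given a subtle gaussian blur.

Shape edges and outlines are uniformly softened across the whole image.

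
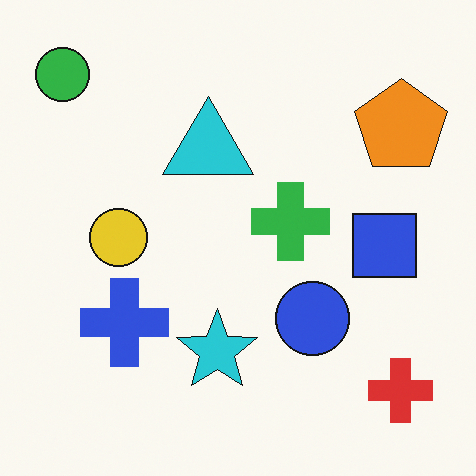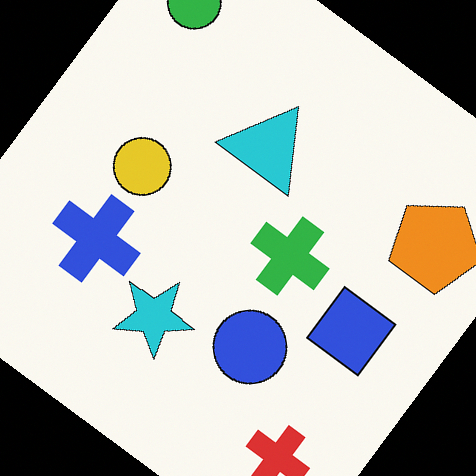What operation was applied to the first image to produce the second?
The transformation is: rotated clockwise by a large amount — several tens of degrees.

Every shape is tilted by the same angle and the image corners show triangular fill wedges — a whole-image rotation by a non-right angle.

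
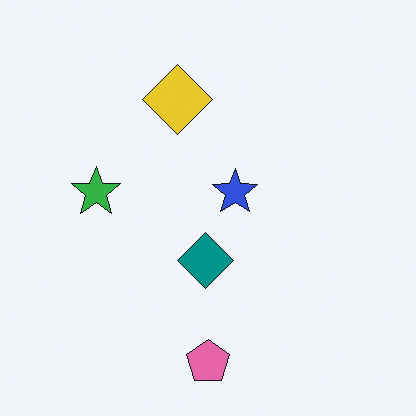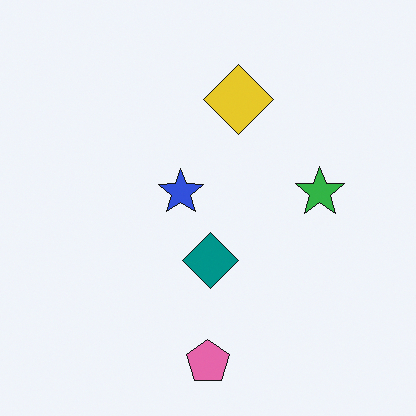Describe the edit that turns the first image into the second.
The second image is the first flipped horizontally (left ↔ right).

The green star is in the left of the first image and the right of the second — shapes on opposite sides of the vertical midline have swapped in a mirror flip.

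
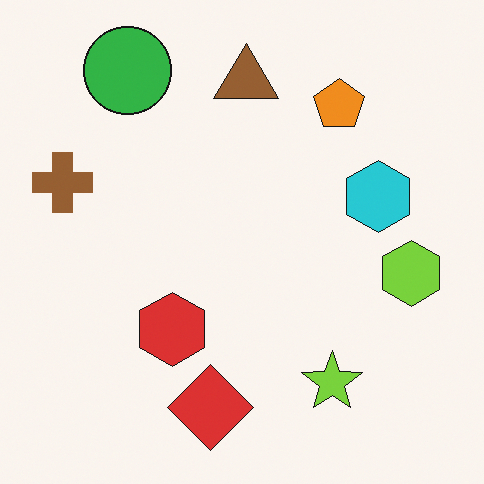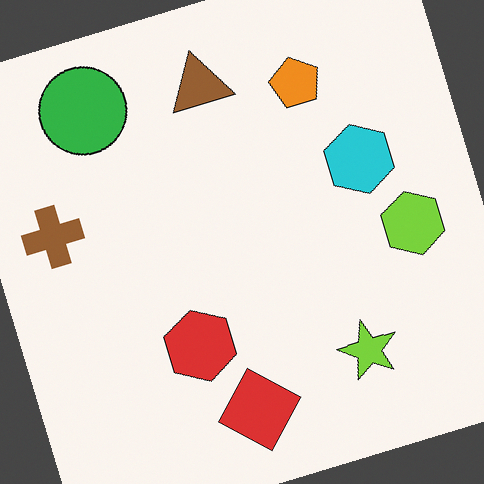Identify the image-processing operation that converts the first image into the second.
The image was rotated counter-clockwise by a moderate amount.

Every shape is tilted by the same angle and the image corners show triangular fill wedges — a whole-image rotation by a non-right angle.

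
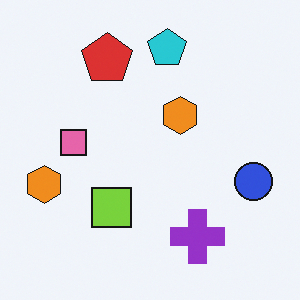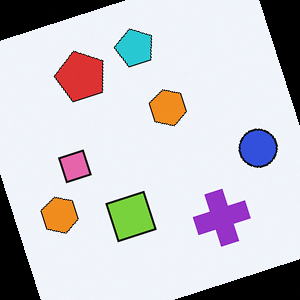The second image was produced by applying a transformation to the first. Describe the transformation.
The image was rotated counter-clockwise by a clearly visible amount.

Every shape is tilted by the same angle and the image corners show triangular fill wedges — a whole-image rotation by a non-right angle.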